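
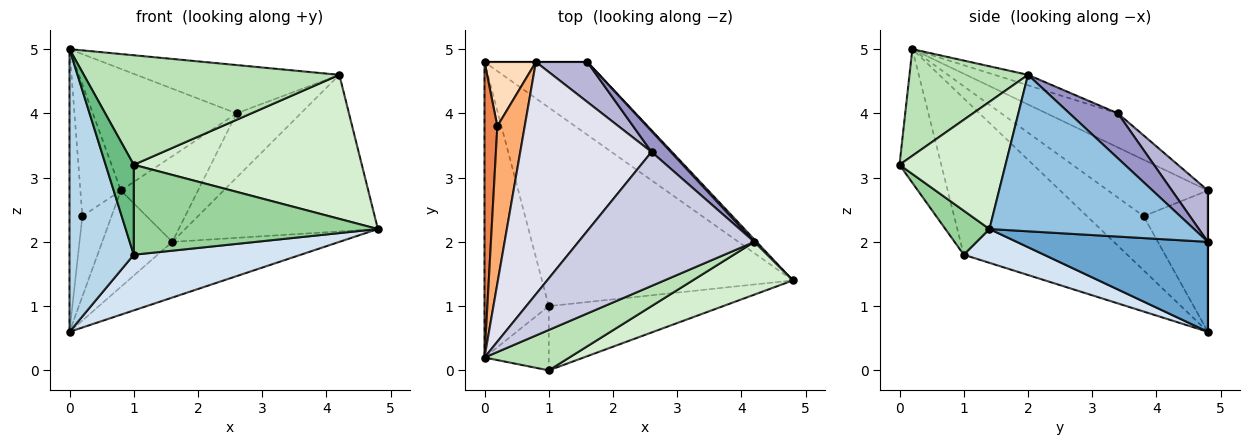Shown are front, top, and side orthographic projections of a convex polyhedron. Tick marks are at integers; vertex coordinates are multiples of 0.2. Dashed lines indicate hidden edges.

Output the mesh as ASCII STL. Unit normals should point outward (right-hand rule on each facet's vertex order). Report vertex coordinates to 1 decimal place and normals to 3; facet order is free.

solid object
 facet normal 0.571 0.499 -0.652
  outer loop
   vertex 1.6 4.8 2.0
   vertex 4.8 1.4 2.2
   vertex 0.0 4.8 0.6
  endloop
 endfacet
 facet normal 0.728 0.686 0.011
  outer loop
   vertex 4.2 2.0 4.6
   vertex 4.8 1.4 2.2
   vertex 1.6 4.8 2.0
  endloop
 endfacet
 facet normal -0.869 -0.342 -0.357
  outer loop
   vertex 1.0 1.0 1.8
   vertex 0.0 0.2 5.0
   vertex 0.0 4.8 0.6
  endloop
 endfacet
 facet normal 0.129 -0.268 -0.955
  outer loop
   vertex 1.0 1.0 1.8
   vertex 0.0 4.8 0.6
   vertex 4.8 1.4 2.2
  endloop
 endfacet
 facet normal -0.950 0.215 0.225
  outer loop
   vertex 0.2 3.8 2.4
   vertex 0.0 4.8 0.6
   vertex 0.0 0.2 5.0
  endloop
 endfacet
 facet normal -0.845 0.343 0.410
  outer loop
   vertex 0.8 4.8 2.8
   vertex 0.2 3.8 2.4
   vertex 0.0 0.2 5.0
  endloop
 endfacet
 facet normal 0.000 1.000 0.000
  outer loop
   vertex 0.8 4.8 2.8
   vertex 1.6 4.8 2.0
   vertex 0.0 4.8 0.6
  endloop
 endfacet
 facet normal -0.864 0.393 0.314
  outer loop
   vertex 0.8 4.8 2.8
   vertex 0.0 4.8 0.6
   vertex 0.2 3.8 2.4
  endloop
 endfacet
 facet normal -0.771 -0.519 -0.370
  outer loop
   vertex 1.0 0.0 3.2
   vertex 0.0 0.2 5.0
   vertex 1.0 1.0 1.8
  endloop
 endfacet
 facet normal 0.145 -0.805 -0.575
  outer loop
   vertex 1.0 0.0 3.2
   vertex 1.0 1.0 1.8
   vertex 4.8 1.4 2.2
  endloop
 endfacet
 facet normal 0.399 -0.860 0.317
  outer loop
   vertex 1.0 0.0 3.2
   vertex 4.2 2.0 4.6
   vertex 0.0 0.2 5.0
  endloop
 endfacet
 facet normal 0.400 -0.861 0.315
  outer loop
   vertex 1.0 0.0 3.2
   vertex 4.8 1.4 2.2
   vertex 4.2 2.0 4.6
  endloop
 endfacet
 facet normal 0.583 0.773 0.250
  outer loop
   vertex 2.6 3.4 4.0
   vertex 4.2 2.0 4.6
   vertex 1.6 4.8 2.0
  endloop
 endfacet
 facet normal 0.389 0.835 0.389
  outer loop
   vertex 2.6 3.4 4.0
   vertex 1.6 4.8 2.0
   vertex 0.8 4.8 2.8
  endloop
 endfacet
 facet normal -0.056 0.339 0.939
  outer loop
   vertex 2.6 3.4 4.0
   vertex 0.0 0.2 5.0
   vertex 4.2 2.0 4.6
  endloop
 endfacet
 facet normal -0.224 0.452 0.863
  outer loop
   vertex 2.6 3.4 4.0
   vertex 0.8 4.8 2.8
   vertex 0.0 0.2 5.0
  endloop
 endfacet
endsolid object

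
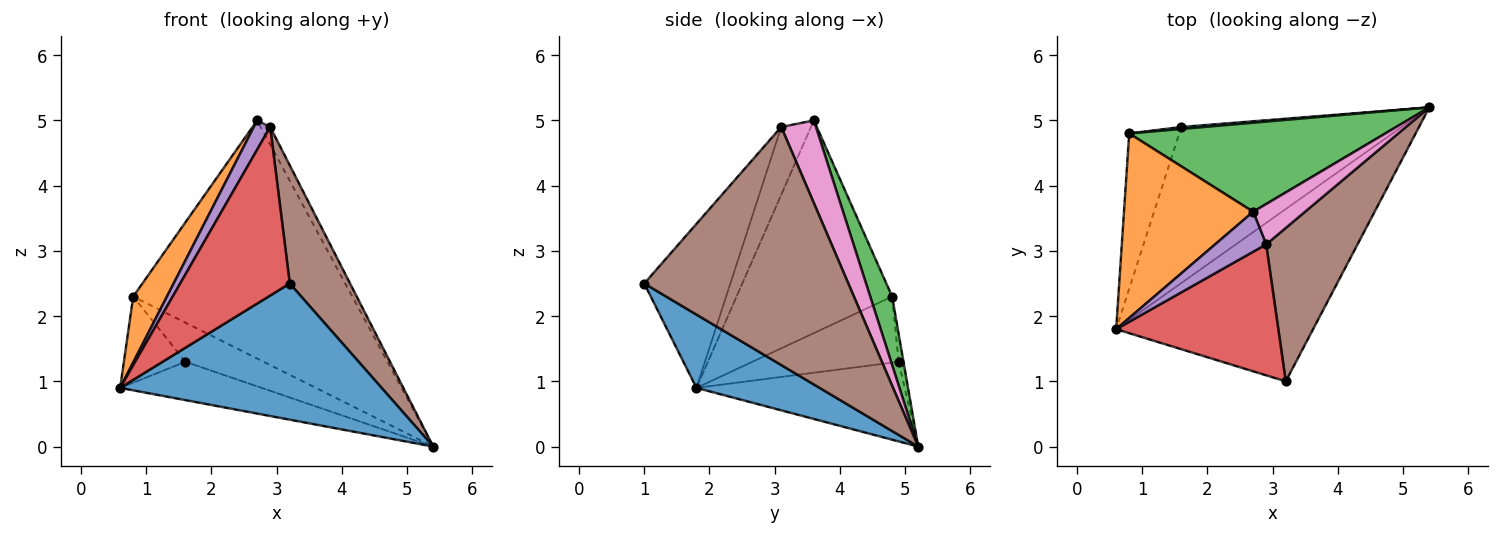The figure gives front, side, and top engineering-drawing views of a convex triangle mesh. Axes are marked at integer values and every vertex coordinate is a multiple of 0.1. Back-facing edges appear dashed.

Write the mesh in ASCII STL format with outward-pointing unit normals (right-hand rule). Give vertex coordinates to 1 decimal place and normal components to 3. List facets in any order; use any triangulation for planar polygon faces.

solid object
 facet normal 0.280 -0.595 -0.753
  outer loop
   vertex 3.2 1.0 2.5
   vertex 0.6 1.8 0.9
   vertex 5.4 5.2 0.0
  endloop
 endfacet
 facet normal -0.840 -0.182 0.510
  outer loop
   vertex 0.8 4.8 2.3
   vertex 0.6 1.8 0.9
   vertex 2.7 3.6 5.0
  endloop
 endfacet
 facet normal 0.093 0.933 0.349
  outer loop
   vertex 0.8 4.8 2.3
   vertex 2.7 3.6 5.0
   vertex 5.4 5.2 0.0
  endloop
 endfacet
 facet normal -0.527 -0.671 0.521
  outer loop
   vertex 2.9 3.1 4.9
   vertex 0.6 1.8 0.9
   vertex 3.2 1.0 2.5
  endloop
 endfacet
 facet normal -0.731 -0.403 0.551
  outer loop
   vertex 2.9 3.1 4.9
   vertex 2.7 3.6 5.0
   vertex 0.6 1.8 0.9
  endloop
 endfacet
 facet normal 0.900 -0.266 0.345
  outer loop
   vertex 2.9 3.1 4.9
   vertex 3.2 1.0 2.5
   vertex 5.4 5.2 0.0
  endloop
 endfacet
 facet normal 0.825 0.226 0.518
  outer loop
   vertex 2.9 3.1 4.9
   vertex 5.4 5.2 0.0
   vertex 2.7 3.6 5.0
  endloop
 endfacet
 facet normal -0.331 0.225 -0.916
  outer loop
   vertex 1.6 4.9 1.3
   vertex 5.4 5.2 0.0
   vertex 0.6 1.8 0.9
  endloop
 endfacet
 facet normal -0.756 0.318 -0.573
  outer loop
   vertex 1.6 4.9 1.3
   vertex 0.6 1.8 0.9
   vertex 0.8 4.8 2.3
  endloop
 endfacet
 facet normal -0.061 0.997 0.051
  outer loop
   vertex 1.6 4.9 1.3
   vertex 0.8 4.8 2.3
   vertex 5.4 5.2 0.0
  endloop
 endfacet
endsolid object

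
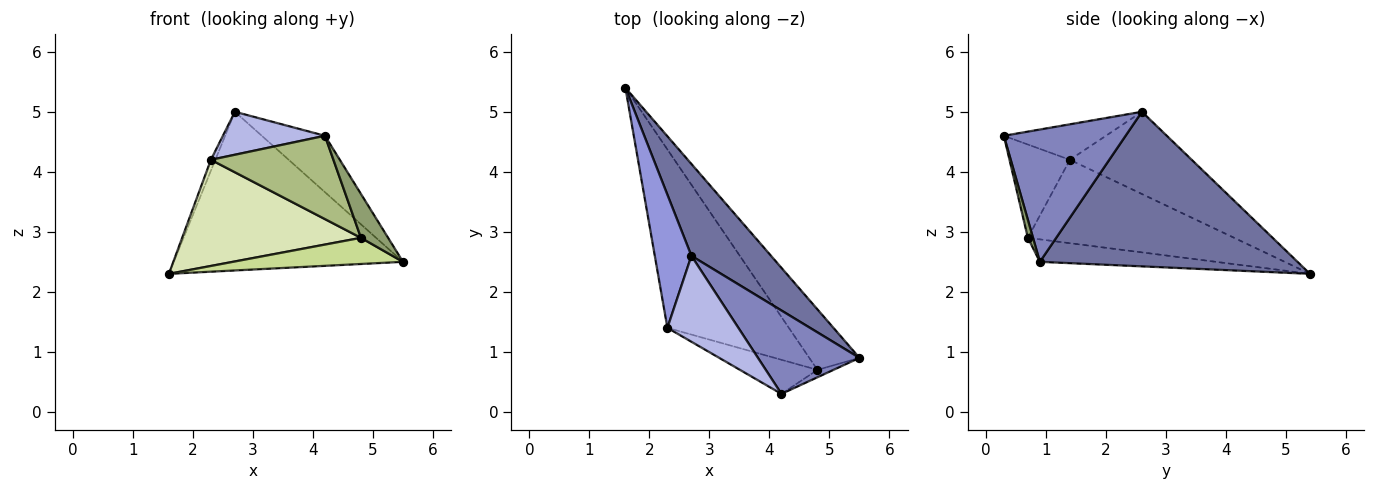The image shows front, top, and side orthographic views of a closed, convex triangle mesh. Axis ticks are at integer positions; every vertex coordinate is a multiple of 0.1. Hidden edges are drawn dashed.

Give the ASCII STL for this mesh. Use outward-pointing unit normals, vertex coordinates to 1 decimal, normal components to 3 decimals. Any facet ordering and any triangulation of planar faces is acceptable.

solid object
 facet normal 0.697 0.620 0.359
  outer loop
   vertex 2.7 2.6 5.0
   vertex 5.5 0.9 2.5
   vertex 1.6 5.4 2.3
  endloop
 endfacet
 facet normal 0.734 0.381 0.563
  outer loop
   vertex 2.7 2.6 5.0
   vertex 4.2 0.3 4.6
   vertex 5.5 0.9 2.5
  endloop
 endfacet
 facet normal -0.913 0.033 0.407
  outer loop
   vertex 2.3 1.4 4.2
   vertex 2.7 2.6 5.0
   vertex 1.6 5.4 2.3
  endloop
 endfacet
 facet normal -0.408 -0.408 0.816
  outer loop
   vertex 2.3 1.4 4.2
   vertex 4.2 0.3 4.6
   vertex 2.7 2.6 5.0
  endloop
 endfacet
 facet normal 0.184 -0.969 -0.163
  outer loop
   vertex 4.8 0.7 2.9
   vertex 5.5 0.9 2.5
   vertex 4.2 0.3 4.6
  endloop
 endfacet
 facet normal -0.415 -0.842 -0.345
  outer loop
   vertex 4.8 0.7 2.9
   vertex 4.2 0.3 4.6
   vertex 2.3 1.4 4.2
  endloop
 endfacet
 facet normal -0.380 -0.367 -0.849
  outer loop
   vertex 4.8 0.7 2.9
   vertex 1.6 5.4 2.3
   vertex 5.5 0.9 2.5
  endloop
 endfacet
 facet normal -0.508 -0.440 -0.740
  outer loop
   vertex 4.8 0.7 2.9
   vertex 2.3 1.4 4.2
   vertex 1.6 5.4 2.3
  endloop
 endfacet
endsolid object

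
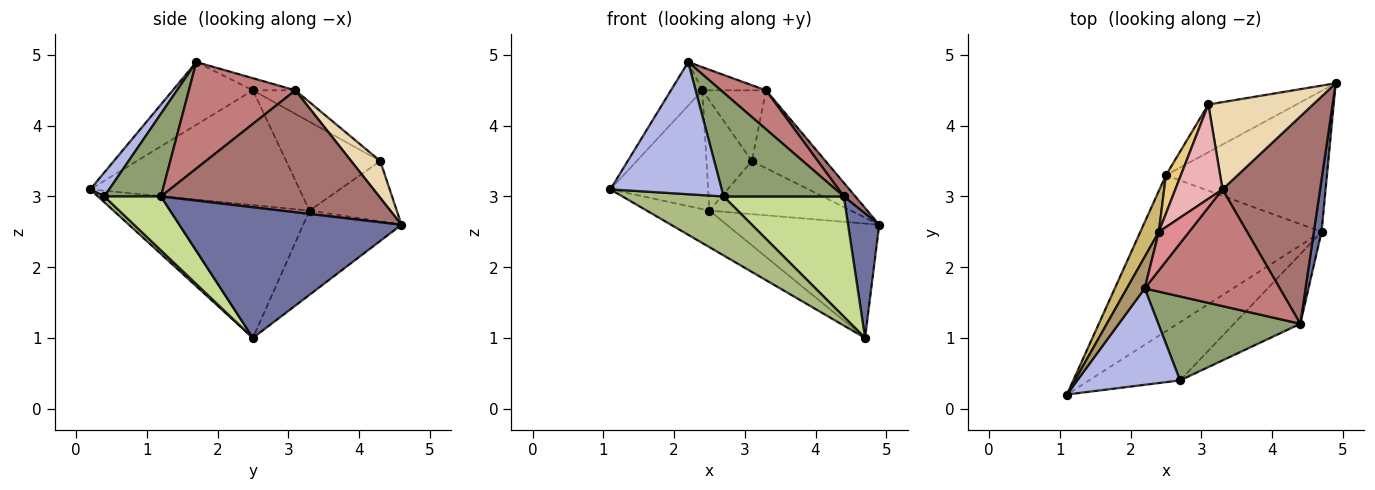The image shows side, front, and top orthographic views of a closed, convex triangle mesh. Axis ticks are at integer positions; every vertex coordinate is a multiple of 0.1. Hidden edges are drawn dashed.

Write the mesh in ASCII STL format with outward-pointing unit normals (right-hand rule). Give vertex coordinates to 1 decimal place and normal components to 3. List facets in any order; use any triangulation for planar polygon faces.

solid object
 facet normal 0.989 -0.139 0.058
  outer loop
   vertex 4.4 1.2 3.0
   vertex 4.7 2.5 1.0
   vertex 4.9 4.6 2.6
  endloop
 endfacet
 facet normal -0.581 0.186 -0.793
  outer loop
   vertex 2.5 3.3 2.8
   vertex 4.7 2.5 1.0
   vertex 1.1 0.2 3.1
  endloop
 endfacet
 facet normal -0.376 0.584 -0.719
  outer loop
   vertex 2.5 3.3 2.8
   vertex 4.9 4.6 2.6
   vertex 4.7 2.5 1.0
  endloop
 endfacet
 facet normal 0.137 -0.800 0.584
  outer loop
   vertex 2.7 0.4 3.0
   vertex 2.2 1.7 4.9
   vertex 1.1 0.2 3.1
  endloop
 endfacet
 facet normal 0.344 -0.730 0.590
  outer loop
   vertex 2.7 0.4 3.0
   vertex 4.4 1.2 3.0
   vertex 2.2 1.7 4.9
  endloop
 endfacet
 facet normal 0.045 -0.711 -0.702
  outer loop
   vertex 2.7 0.4 3.0
   vertex 1.1 0.2 3.1
   vertex 4.7 2.5 1.0
  endloop
 endfacet
 facet normal 0.377 -0.801 -0.464
  outer loop
   vertex 2.7 0.4 3.0
   vertex 4.7 2.5 1.0
   vertex 4.4 1.2 3.0
  endloop
 endfacet
 facet normal -0.417 0.676 -0.608
  outer loop
   vertex 3.1 4.3 3.5
   vertex 4.9 4.6 2.6
   vertex 2.5 3.3 2.8
  endloop
 endfacet
 facet normal -0.900 0.353 0.256
  outer loop
   vertex 2.4 2.5 4.5
   vertex 1.1 0.2 3.1
   vertex 2.2 1.7 4.9
  endloop
 endfacet
 facet normal -0.897 0.419 0.144
  outer loop
   vertex 2.4 2.5 4.5
   vertex 2.5 3.3 2.8
   vertex 1.1 0.2 3.1
  endloop
 endfacet
 facet normal -0.891 0.430 0.150
  outer loop
   vertex 2.4 2.5 4.5
   vertex 3.1 4.3 3.5
   vertex 2.5 3.3 2.8
  endloop
 endfacet
 facet normal 0.254 0.644 0.722
  outer loop
   vertex 3.3 3.1 4.5
   vertex 4.9 4.6 2.6
   vertex 3.1 4.3 3.5
  endloop
 endfacet
 facet normal 0.780 -0.041 0.624
  outer loop
   vertex 3.3 3.1 4.5
   vertex 4.4 1.2 3.0
   vertex 4.9 4.6 2.6
  endloop
 endfacet
 facet normal 0.599 -0.253 0.760
  outer loop
   vertex 3.3 3.1 4.5
   vertex 2.2 1.7 4.9
   vertex 4.4 1.2 3.0
  endloop
 endfacet
 facet normal -0.324 0.487 0.811
  outer loop
   vertex 3.3 3.1 4.5
   vertex 2.4 2.5 4.5
   vertex 2.2 1.7 4.9
  endloop
 endfacet
 facet normal -0.371 0.557 0.743
  outer loop
   vertex 3.3 3.1 4.5
   vertex 3.1 4.3 3.5
   vertex 2.4 2.5 4.5
  endloop
 endfacet
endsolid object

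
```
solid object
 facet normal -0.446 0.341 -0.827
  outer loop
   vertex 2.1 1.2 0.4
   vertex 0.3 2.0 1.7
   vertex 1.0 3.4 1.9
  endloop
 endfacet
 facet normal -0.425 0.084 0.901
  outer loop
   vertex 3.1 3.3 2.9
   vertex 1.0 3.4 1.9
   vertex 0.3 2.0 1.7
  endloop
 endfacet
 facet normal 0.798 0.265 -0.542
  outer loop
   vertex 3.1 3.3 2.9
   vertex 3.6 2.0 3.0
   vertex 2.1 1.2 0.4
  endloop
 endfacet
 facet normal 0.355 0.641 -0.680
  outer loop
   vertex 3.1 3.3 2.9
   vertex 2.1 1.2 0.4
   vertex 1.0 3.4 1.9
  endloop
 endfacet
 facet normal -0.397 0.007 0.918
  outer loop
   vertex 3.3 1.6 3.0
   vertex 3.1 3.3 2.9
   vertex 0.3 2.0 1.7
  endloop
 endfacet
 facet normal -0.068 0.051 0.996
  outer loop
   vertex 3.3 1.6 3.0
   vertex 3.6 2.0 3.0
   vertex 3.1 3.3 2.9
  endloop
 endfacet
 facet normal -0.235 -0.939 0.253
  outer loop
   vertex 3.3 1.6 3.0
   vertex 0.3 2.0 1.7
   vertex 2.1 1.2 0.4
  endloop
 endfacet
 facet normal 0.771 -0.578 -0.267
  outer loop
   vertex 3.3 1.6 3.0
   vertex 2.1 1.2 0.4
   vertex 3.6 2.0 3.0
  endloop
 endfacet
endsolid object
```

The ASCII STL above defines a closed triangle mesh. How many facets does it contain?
8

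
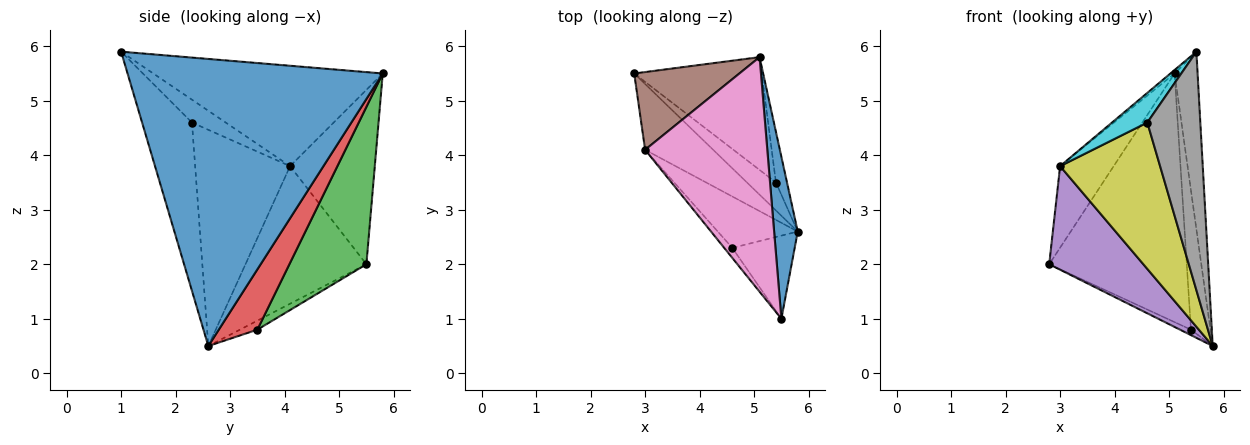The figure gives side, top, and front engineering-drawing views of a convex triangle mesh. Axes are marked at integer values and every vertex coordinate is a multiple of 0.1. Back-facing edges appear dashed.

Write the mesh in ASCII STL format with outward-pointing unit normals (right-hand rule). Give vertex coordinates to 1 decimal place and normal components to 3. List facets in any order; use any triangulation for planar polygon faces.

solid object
 facet normal 0.993 0.090 0.082
  outer loop
   vertex 5.5 1.0 5.9
   vertex 5.8 2.6 0.5
   vertex 5.1 5.8 5.5
  endloop
 endfacet
 facet normal -0.293 0.183 -0.939
  outer loop
   vertex 5.4 3.5 0.8
   vertex 5.8 2.6 0.5
   vertex 2.8 5.5 2.0
  endloop
 endfacet
 facet normal 0.454 0.811 -0.368
  outer loop
   vertex 5.4 3.5 0.8
   vertex 2.8 5.5 2.0
   vertex 5.1 5.8 5.5
  endloop
 endfacet
 facet normal 0.881 0.445 -0.162
  outer loop
   vertex 5.4 3.5 0.8
   vertex 5.1 5.8 5.5
   vertex 5.8 2.6 0.5
  endloop
 endfacet
 facet normal -0.735 -0.572 -0.363
  outer loop
   vertex 3.0 4.1 3.8
   vertex 2.8 5.5 2.0
   vertex 5.8 2.6 0.5
  endloop
 endfacet
 facet normal -0.753 0.476 0.454
  outer loop
   vertex 3.0 4.1 3.8
   vertex 5.1 5.8 5.5
   vertex 2.8 5.5 2.0
  endloop
 endfacet
 facet normal -0.635 0.011 0.773
  outer loop
   vertex 3.0 4.1 3.8
   vertex 5.5 1.0 5.9
   vertex 5.1 5.8 5.5
  endloop
 endfacet
 facet normal -0.664 -0.706 -0.246
  outer loop
   vertex 4.6 2.3 4.6
   vertex 5.8 2.6 0.5
   vertex 5.5 1.0 5.9
  endloop
 endfacet
 facet normal -0.667 -0.703 -0.247
  outer loop
   vertex 4.6 2.3 4.6
   vertex 3.0 4.1 3.8
   vertex 5.8 2.6 0.5
  endloop
 endfacet
 facet normal -0.671 -0.702 -0.238
  outer loop
   vertex 4.6 2.3 4.6
   vertex 5.5 1.0 5.9
   vertex 3.0 4.1 3.8
  endloop
 endfacet
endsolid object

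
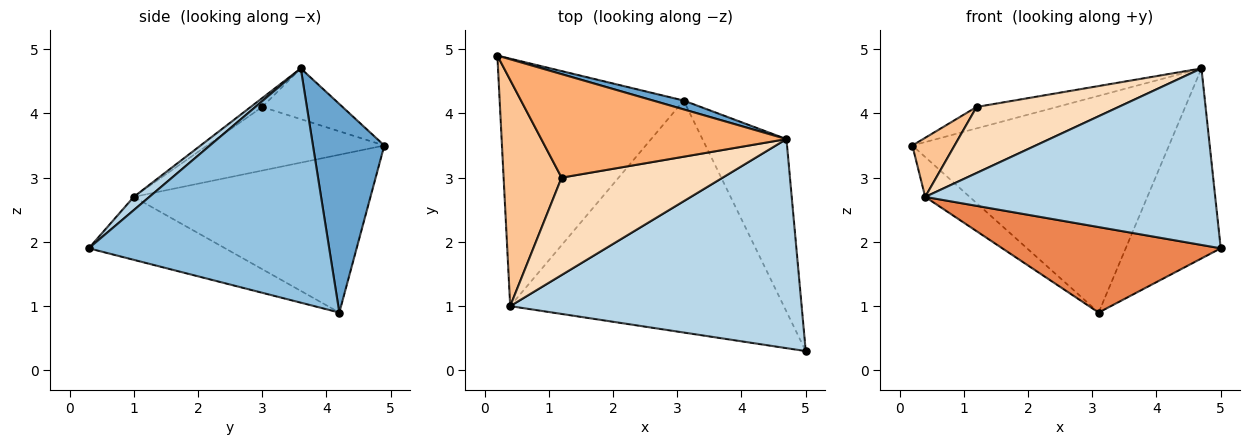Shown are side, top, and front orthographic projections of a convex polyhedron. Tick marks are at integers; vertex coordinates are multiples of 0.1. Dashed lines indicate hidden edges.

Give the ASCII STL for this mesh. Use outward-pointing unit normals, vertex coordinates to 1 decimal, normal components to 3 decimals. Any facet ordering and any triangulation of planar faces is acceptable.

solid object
 facet normal 0.268 0.963 0.039
  outer loop
   vertex 3.1 4.2 0.9
   vertex 0.2 4.9 3.5
   vertex 4.7 3.6 4.7
  endloop
 endfacet
 facet normal 0.882 0.349 -0.316
  outer loop
   vertex 3.1 4.2 0.9
   vertex 4.7 3.6 4.7
   vertex 5.0 0.3 1.9
  endloop
 endfacet
 facet normal 0.035 -0.645 0.764
  outer loop
   vertex 0.4 1.0 2.7
   vertex 5.0 0.3 1.9
   vertex 4.7 3.6 4.7
  endloop
 endfacet
 facet normal -0.646 0.121 -0.753
  outer loop
   vertex 0.4 1.0 2.7
   vertex 0.2 4.9 3.5
   vertex 3.1 4.2 0.9
  endloop
 endfacet
 facet normal -0.211 -0.338 -0.917
  outer loop
   vertex 0.4 1.0 2.7
   vertex 3.1 4.2 0.9
   vertex 5.0 0.3 1.9
  endloop
 endfacet
 facet normal -0.199 0.199 0.960
  outer loop
   vertex 1.2 3.0 4.1
   vertex 4.7 3.6 4.7
   vertex 0.2 4.9 3.5
  endloop
 endfacet
 facet normal -0.728 -0.173 0.664
  outer loop
   vertex 1.2 3.0 4.1
   vertex 0.2 4.9 3.5
   vertex 0.4 1.0 2.7
  endloop
 endfacet
 facet normal -0.046 -0.561 0.827
  outer loop
   vertex 1.2 3.0 4.1
   vertex 0.4 1.0 2.7
   vertex 4.7 3.6 4.7
  endloop
 endfacet
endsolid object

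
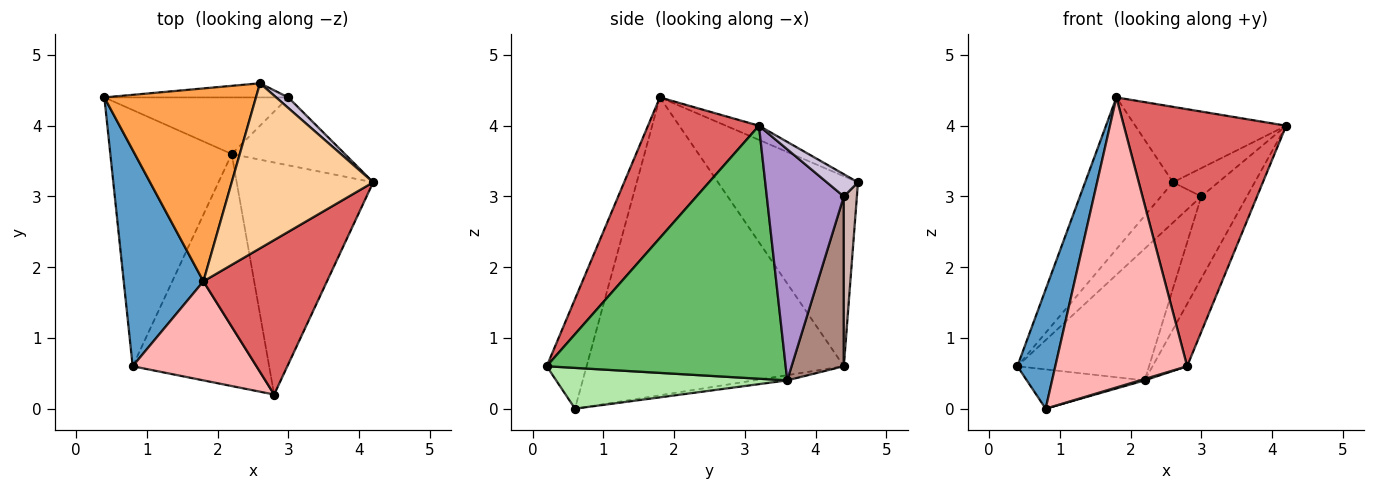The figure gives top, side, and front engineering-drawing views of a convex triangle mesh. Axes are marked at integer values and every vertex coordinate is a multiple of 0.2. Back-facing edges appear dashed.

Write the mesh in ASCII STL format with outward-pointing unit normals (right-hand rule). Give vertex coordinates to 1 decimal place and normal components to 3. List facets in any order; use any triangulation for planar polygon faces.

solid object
 facet normal -0.956 -0.141 0.256
  outer loop
   vertex 1.8 1.8 4.4
   vertex 0.4 4.4 0.6
   vertex 0.8 0.6 0.0
  endloop
 endfacet
 facet normal -0.042 0.151 -0.988
  outer loop
   vertex 2.2 3.6 0.4
   vertex 0.8 0.6 0.0
   vertex 0.4 4.4 0.6
  endloop
 endfacet
 facet normal -0.702 0.440 0.560
  outer loop
   vertex 2.6 4.6 3.2
   vertex 0.4 4.4 0.6
   vertex 1.8 1.8 4.4
  endloop
 endfacet
 facet normal -0.091 0.414 0.906
  outer loop
   vertex 2.6 4.6 3.2
   vertex 1.8 1.8 4.4
   vertex 4.2 3.2 4.0
  endloop
 endfacet
 facet normal 0.873 0.126 -0.471
  outer loop
   vertex 2.8 0.2 0.6
   vertex 2.2 3.6 0.4
   vertex 4.2 3.2 4.0
  endloop
 endfacet
 facet normal 0.286 -0.006 -0.958
  outer loop
   vertex 2.8 0.2 0.6
   vertex 0.8 0.6 0.0
   vertex 2.2 3.6 0.4
  endloop
 endfacet
 facet normal 0.505 -0.740 0.444
  outer loop
   vertex 2.8 0.2 0.6
   vertex 4.2 3.2 4.0
   vertex 1.8 1.8 4.4
  endloop
 endfacet
 facet normal -0.275 -0.910 0.311
  outer loop
   vertex 2.8 0.2 0.6
   vertex 1.8 1.8 4.4
   vertex 0.8 0.6 0.0
  endloop
 endfacet
 facet normal 0.793 0.469 -0.388
  outer loop
   vertex 3.0 4.4 3.0
   vertex 4.2 3.2 4.0
   vertex 2.2 3.6 0.4
  endloop
 endfacet
 facet normal 0.541 0.787 0.295
  outer loop
   vertex 3.0 4.4 3.0
   vertex 2.6 4.6 3.2
   vertex 4.2 3.2 4.0
  endloop
 endfacet
 facet normal 0.342 0.863 -0.371
  outer loop
   vertex 3.0 4.4 3.0
   vertex 2.2 3.6 0.4
   vertex 0.4 4.4 0.6
  endloop
 endfacet
 facet normal 0.293 0.902 -0.317
  outer loop
   vertex 3.0 4.4 3.0
   vertex 0.4 4.4 0.6
   vertex 2.6 4.6 3.2
  endloop
 endfacet
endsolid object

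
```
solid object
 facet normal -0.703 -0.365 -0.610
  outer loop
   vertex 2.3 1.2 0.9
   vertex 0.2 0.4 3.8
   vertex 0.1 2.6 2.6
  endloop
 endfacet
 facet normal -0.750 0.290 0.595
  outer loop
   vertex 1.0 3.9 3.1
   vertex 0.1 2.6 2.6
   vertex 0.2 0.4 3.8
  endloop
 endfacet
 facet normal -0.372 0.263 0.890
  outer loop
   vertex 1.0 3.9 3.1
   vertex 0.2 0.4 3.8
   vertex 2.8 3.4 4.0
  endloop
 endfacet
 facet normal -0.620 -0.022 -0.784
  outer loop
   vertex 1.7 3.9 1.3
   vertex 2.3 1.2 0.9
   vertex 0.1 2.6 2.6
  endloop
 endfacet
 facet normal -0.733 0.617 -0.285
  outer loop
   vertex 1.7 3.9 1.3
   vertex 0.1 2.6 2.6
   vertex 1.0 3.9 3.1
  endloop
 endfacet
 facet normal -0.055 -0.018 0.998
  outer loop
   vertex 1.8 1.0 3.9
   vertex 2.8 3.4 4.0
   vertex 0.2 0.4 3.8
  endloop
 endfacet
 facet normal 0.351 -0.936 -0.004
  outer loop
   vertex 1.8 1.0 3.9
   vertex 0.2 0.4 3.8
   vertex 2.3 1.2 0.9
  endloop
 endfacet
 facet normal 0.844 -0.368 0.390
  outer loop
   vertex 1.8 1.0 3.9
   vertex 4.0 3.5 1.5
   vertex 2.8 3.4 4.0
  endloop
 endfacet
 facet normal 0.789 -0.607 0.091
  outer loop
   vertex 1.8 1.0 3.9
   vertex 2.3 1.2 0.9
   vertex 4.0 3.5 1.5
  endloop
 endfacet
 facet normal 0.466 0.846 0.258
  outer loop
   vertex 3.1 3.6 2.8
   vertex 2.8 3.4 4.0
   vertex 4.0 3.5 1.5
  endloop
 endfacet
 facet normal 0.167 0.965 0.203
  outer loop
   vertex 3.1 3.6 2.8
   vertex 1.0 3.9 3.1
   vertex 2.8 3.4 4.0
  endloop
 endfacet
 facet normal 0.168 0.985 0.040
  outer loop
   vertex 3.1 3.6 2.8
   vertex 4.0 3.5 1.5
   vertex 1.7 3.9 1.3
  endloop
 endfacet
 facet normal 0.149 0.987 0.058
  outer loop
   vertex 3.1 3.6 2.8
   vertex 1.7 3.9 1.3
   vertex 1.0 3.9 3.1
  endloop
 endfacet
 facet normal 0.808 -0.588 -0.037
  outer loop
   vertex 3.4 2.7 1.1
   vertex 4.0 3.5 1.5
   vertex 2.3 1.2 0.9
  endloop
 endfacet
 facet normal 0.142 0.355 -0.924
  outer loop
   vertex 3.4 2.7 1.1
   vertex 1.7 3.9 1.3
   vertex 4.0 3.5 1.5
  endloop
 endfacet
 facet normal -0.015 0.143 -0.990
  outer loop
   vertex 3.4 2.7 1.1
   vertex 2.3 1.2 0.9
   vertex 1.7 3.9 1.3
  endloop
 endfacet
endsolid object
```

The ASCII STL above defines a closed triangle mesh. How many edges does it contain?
24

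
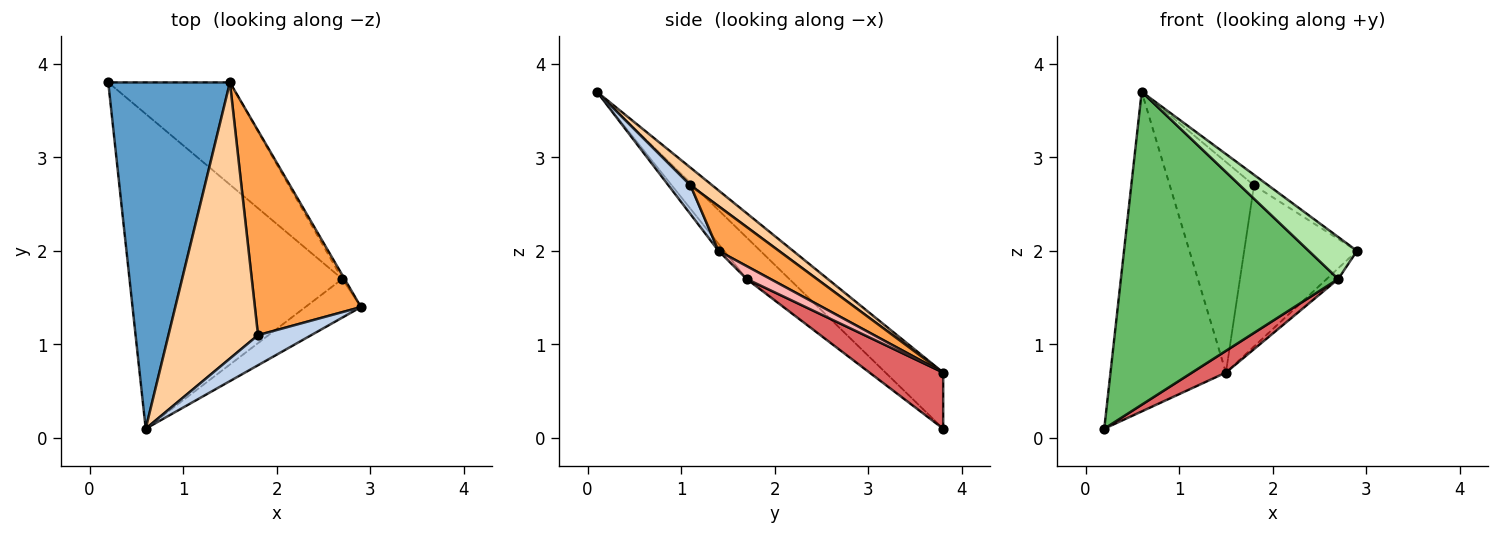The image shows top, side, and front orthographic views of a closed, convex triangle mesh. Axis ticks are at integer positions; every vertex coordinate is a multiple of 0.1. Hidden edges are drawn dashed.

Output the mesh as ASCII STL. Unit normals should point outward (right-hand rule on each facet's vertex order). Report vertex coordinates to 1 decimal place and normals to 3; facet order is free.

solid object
 facet normal -0.321 0.642 0.696
  outer loop
   vertex 1.5 3.8 0.7
   vertex 0.2 3.8 0.1
   vertex 0.6 0.1 3.7
  endloop
 endfacet
 facet normal 0.454 0.295 0.840
  outer loop
   vertex 1.8 1.1 2.7
   vertex 0.6 0.1 3.7
   vertex 2.9 1.4 2.0
  endloop
 endfacet
 facet normal 0.314 0.587 0.746
  outer loop
   vertex 1.8 1.1 2.7
   vertex 2.9 1.4 2.0
   vertex 1.5 3.8 0.7
  endloop
 endfacet
 facet normal 0.155 0.599 0.785
  outer loop
   vertex 1.8 1.1 2.7
   vertex 1.5 3.8 0.7
   vertex 0.6 0.1 3.7
  endloop
 endfacet
 facet normal -0.137 -0.698 -0.703
  outer loop
   vertex 2.7 1.7 1.7
   vertex 0.6 0.1 3.7
   vertex 0.2 3.8 0.1
  endloop
 endfacet
 facet normal -0.085 -0.732 -0.676
  outer loop
   vertex 2.7 1.7 1.7
   vertex 2.9 1.4 2.0
   vertex 0.6 0.1 3.7
  endloop
 endfacet
 facet normal 0.411 -0.189 -0.892
  outer loop
   vertex 2.7 1.7 1.7
   vertex 0.2 3.8 0.1
   vertex 1.5 3.8 0.7
  endloop
 endfacet
 facet normal 0.888 0.431 -0.161
  outer loop
   vertex 2.7 1.7 1.7
   vertex 1.5 3.8 0.7
   vertex 2.9 1.4 2.0
  endloop
 endfacet
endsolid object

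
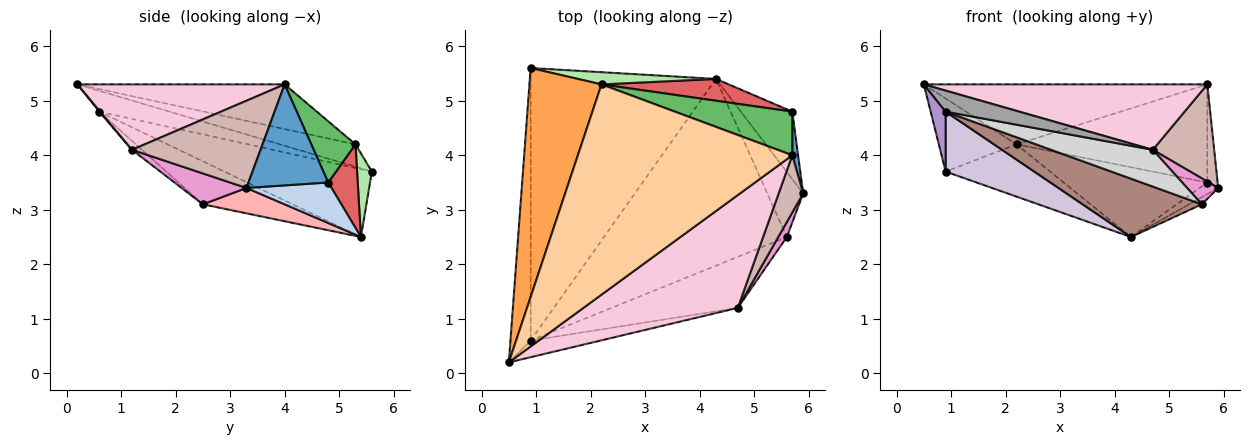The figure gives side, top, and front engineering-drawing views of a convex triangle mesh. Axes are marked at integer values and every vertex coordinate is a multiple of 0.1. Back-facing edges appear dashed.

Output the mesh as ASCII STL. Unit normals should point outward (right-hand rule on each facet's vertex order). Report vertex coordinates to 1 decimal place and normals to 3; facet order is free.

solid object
 facet normal 0.990 0.128 0.057
  outer loop
   vertex 5.7 4.8 3.5
   vertex 5.7 4.0 5.3
   vertex 5.9 3.3 3.4
  endloop
 endfacet
 facet normal 0.613 0.134 -0.778
  outer loop
   vertex 4.3 5.4 2.5
   vertex 5.7 4.8 3.5
   vertex 5.9 3.3 3.4
  endloop
 endfacet
 facet normal -0.284 0.292 0.913
  outer loop
   vertex 2.2 5.3 4.2
   vertex 0.9 5.6 3.7
   vertex 0.5 0.2 5.3
  endloop
 endfacet
 facet normal -0.196 0.269 0.943
  outer loop
   vertex 2.2 5.3 4.2
   vertex 0.5 0.2 5.3
   vertex 5.7 4.0 5.3
  endloop
 endfacet
 facet normal 0.207 0.894 0.397
  outer loop
   vertex 2.2 5.3 4.2
   vertex 5.7 4.0 5.3
   vertex 5.7 4.8 3.5
  endloop
 endfacet
 facet normal 0.136 0.965 0.225
  outer loop
   vertex 2.2 5.3 4.2
   vertex 4.3 5.4 2.5
   vertex 0.9 5.6 3.7
  endloop
 endfacet
 facet normal 0.192 0.937 0.293
  outer loop
   vertex 2.2 5.3 4.2
   vertex 5.7 4.8 3.5
   vertex 4.3 5.4 2.5
  endloop
 endfacet
 facet normal 0.575 0.089 -0.813
  outer loop
   vertex 5.6 2.5 3.1
   vertex 4.3 5.4 2.5
   vertex 5.9 3.3 3.4
  endloop
 endfacet
 facet normal -0.709 -0.151 -0.689
  outer loop
   vertex 0.9 0.6 4.8
   vertex 0.5 0.2 5.3
   vertex 0.9 5.6 3.7
  endloop
 endfacet
 facet normal -0.336 -0.202 -0.920
  outer loop
   vertex 0.9 0.6 4.8
   vertex 0.9 5.6 3.7
   vertex 4.3 5.4 2.5
  endloop
 endfacet
 facet normal -0.219 -0.291 -0.931
  outer loop
   vertex 0.9 0.6 4.8
   vertex 4.3 5.4 2.5
   vertex 5.6 2.5 3.1
  endloop
 endfacet
 facet normal 0.875 -0.418 0.246
  outer loop
   vertex 4.7 1.2 4.1
   vertex 5.9 3.3 3.4
   vertex 5.7 4.0 5.3
  endloop
 endfacet
 facet normal 0.875 -0.419 0.243
  outer loop
   vertex 4.7 1.2 4.1
   vertex 5.6 2.5 3.1
   vertex 5.9 3.3 3.4
  endloop
 endfacet
 facet normal 0.344 -0.471 0.812
  outer loop
   vertex 4.7 1.2 4.1
   vertex 5.7 4.0 5.3
   vertex 0.5 0.2 5.3
  endloop
 endfacet
 facet normal 0.010 -0.785 -0.620
  outer loop
   vertex 4.7 1.2 4.1
   vertex 0.5 0.2 5.3
   vertex 0.9 0.6 4.8
  endloop
 endfacet
 facet normal -0.057 -0.584 -0.810
  outer loop
   vertex 4.7 1.2 4.1
   vertex 0.9 0.6 4.8
   vertex 5.6 2.5 3.1
  endloop
 endfacet
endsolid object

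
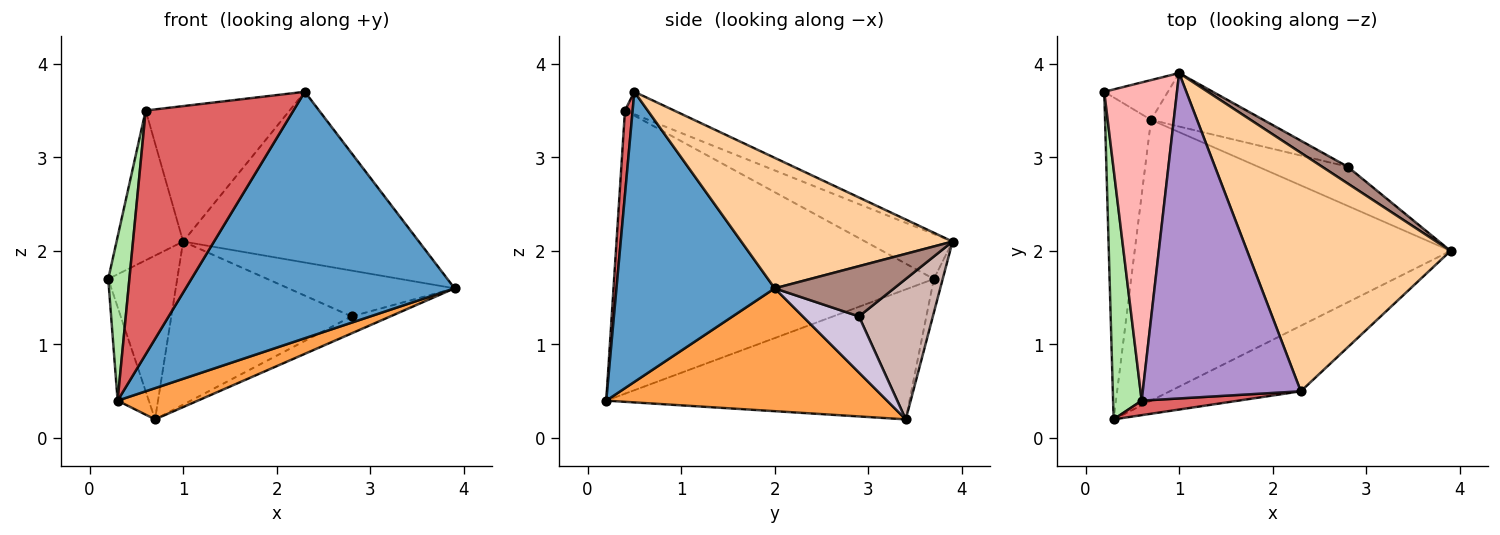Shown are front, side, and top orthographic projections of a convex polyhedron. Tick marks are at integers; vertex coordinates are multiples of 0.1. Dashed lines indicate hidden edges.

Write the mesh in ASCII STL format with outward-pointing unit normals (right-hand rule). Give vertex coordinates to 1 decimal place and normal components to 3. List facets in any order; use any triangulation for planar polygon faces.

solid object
 facet normal 0.494 -0.840 -0.223
  outer loop
   vertex 2.3 0.5 3.7
   vertex 0.3 0.2 0.4
   vertex 3.9 2.0 1.6
  endloop
 endfacet
 facet normal -0.938 0.097 -0.332
  outer loop
   vertex 0.7 3.4 0.2
   vertex 0.3 0.2 0.4
   vertex 0.2 3.7 1.7
  endloop
 endfacet
 facet normal 0.361 -0.103 -0.927
  outer loop
   vertex 0.7 3.4 0.2
   vertex 3.9 2.0 1.6
   vertex 0.3 0.2 0.4
  endloop
 endfacet
 facet normal 0.462 0.516 0.721
  outer loop
   vertex 1.0 3.9 2.1
   vertex 2.3 0.5 3.7
   vertex 3.9 2.0 1.6
  endloop
 endfacet
 facet normal -0.124 0.964 -0.234
  outer loop
   vertex 1.0 3.9 2.1
   vertex 0.7 3.4 0.2
   vertex 0.2 3.7 1.7
  endloop
 endfacet
 facet normal -0.993 -0.066 0.100
  outer loop
   vertex 0.6 0.4 3.5
   vertex 0.2 3.7 1.7
   vertex 0.3 0.2 0.4
  endloop
 endfacet
 facet normal 0.052 -0.997 0.059
  outer loop
   vertex 0.6 0.4 3.5
   vertex 0.3 0.2 0.4
   vertex 2.3 0.5 3.7
  endloop
 endfacet
 facet normal -0.488 0.372 0.790
  outer loop
   vertex 0.6 0.4 3.5
   vertex 1.0 3.9 2.1
   vertex 0.2 3.7 1.7
  endloop
 endfacet
 facet normal -0.130 0.381 0.915
  outer loop
   vertex 0.6 0.4 3.5
   vertex 2.3 0.5 3.7
   vertex 1.0 3.9 2.1
  endloop
 endfacet
 facet normal 0.499 0.344 -0.795
  outer loop
   vertex 2.8 2.9 1.3
   vertex 3.9 2.0 1.6
   vertex 0.7 3.4 0.2
  endloop
 endfacet
 facet normal 0.559 0.778 0.285
  outer loop
   vertex 2.8 2.9 1.3
   vertex 1.0 3.9 2.1
   vertex 3.9 2.0 1.6
  endloop
 endfacet
 facet normal 0.363 0.885 -0.290
  outer loop
   vertex 2.8 2.9 1.3
   vertex 0.7 3.4 0.2
   vertex 1.0 3.9 2.1
  endloop
 endfacet
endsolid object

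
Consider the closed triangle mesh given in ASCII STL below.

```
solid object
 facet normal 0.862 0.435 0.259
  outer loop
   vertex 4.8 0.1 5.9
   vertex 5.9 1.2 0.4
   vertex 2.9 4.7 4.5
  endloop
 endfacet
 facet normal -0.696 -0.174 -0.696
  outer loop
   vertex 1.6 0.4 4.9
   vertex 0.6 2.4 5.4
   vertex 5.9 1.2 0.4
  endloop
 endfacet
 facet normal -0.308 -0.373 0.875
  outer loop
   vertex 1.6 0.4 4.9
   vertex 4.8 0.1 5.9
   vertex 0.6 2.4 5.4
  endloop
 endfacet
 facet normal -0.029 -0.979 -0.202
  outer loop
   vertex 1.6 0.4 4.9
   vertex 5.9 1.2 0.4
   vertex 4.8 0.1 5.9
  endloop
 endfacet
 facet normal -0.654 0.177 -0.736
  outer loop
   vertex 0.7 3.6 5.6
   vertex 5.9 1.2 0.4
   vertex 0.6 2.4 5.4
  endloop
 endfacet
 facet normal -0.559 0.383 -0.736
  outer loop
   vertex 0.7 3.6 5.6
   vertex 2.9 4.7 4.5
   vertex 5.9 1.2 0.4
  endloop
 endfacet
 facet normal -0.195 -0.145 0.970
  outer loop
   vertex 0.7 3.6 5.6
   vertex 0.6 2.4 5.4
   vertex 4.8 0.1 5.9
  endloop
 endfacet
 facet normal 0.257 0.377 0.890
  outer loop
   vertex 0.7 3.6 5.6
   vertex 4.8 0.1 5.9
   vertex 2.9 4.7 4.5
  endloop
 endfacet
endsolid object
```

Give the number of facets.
8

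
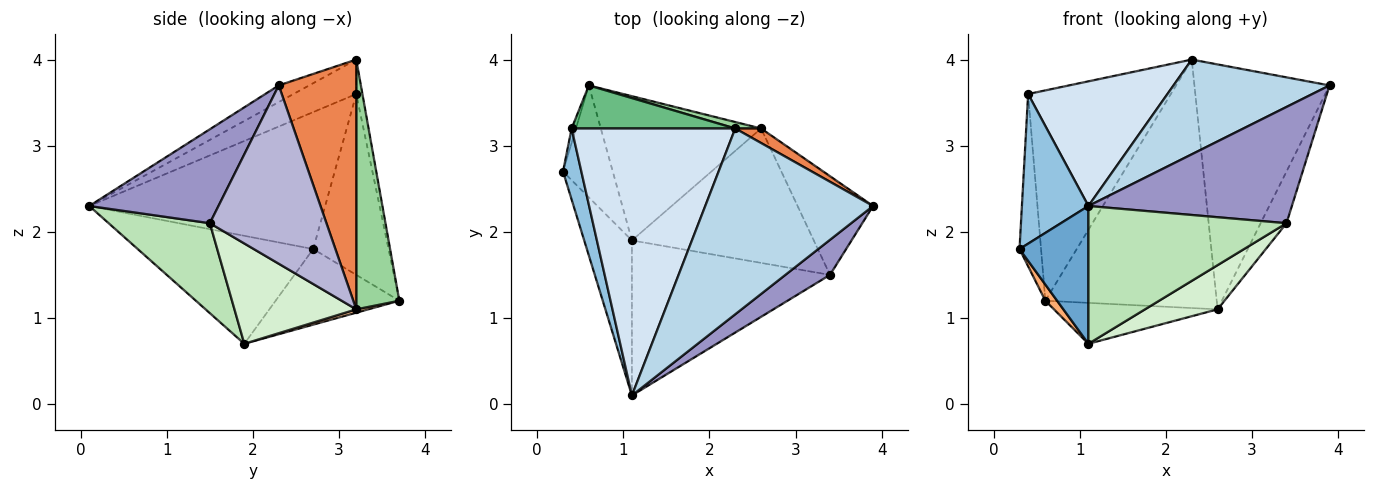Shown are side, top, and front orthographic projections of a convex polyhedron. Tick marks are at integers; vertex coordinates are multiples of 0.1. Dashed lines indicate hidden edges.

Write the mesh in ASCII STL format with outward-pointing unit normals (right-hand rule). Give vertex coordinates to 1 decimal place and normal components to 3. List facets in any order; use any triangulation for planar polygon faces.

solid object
 facet normal -0.861 -0.338 -0.380
  outer loop
   vertex 1.1 1.9 0.7
   vertex 1.1 0.1 2.3
   vertex 0.3 2.7 1.8
  endloop
 endfacet
 facet normal -0.955 -0.269 0.128
  outer loop
   vertex 0.4 3.2 3.6
   vertex 0.3 2.7 1.8
   vertex 1.1 0.1 2.3
  endloop
 endfacet
 facet normal -0.088 -0.453 0.887
  outer loop
   vertex 2.3 3.2 4.0
   vertex 1.1 0.1 2.3
   vertex 3.9 2.3 3.7
  endloop
 endfacet
 facet normal -0.187 -0.416 0.890
  outer loop
   vertex 2.3 3.2 4.0
   vertex 0.4 3.2 3.6
   vertex 1.1 0.1 2.3
  endloop
 endfacet
 facet normal 0.497 0.866 0.051
  outer loop
   vertex 2.3 3.2 4.0
   vertex 3.9 2.3 3.7
   vertex 2.6 3.2 1.1
  endloop
 endfacet
 facet normal -0.833 -0.079 -0.548
  outer loop
   vertex 0.6 3.7 1.2
   vertex 1.1 1.9 0.7
   vertex 0.3 2.7 1.8
  endloop
 endfacet
 facet normal 0.020 0.273 -0.962
  outer loop
   vertex 0.6 3.7 1.2
   vertex 2.6 3.2 1.1
   vertex 1.1 1.9 0.7
  endloop
 endfacet
 facet normal -0.961 0.275 -0.023
  outer loop
   vertex 0.6 3.7 1.2
   vertex 0.3 2.7 1.8
   vertex 0.4 3.2 3.6
  endloop
 endfacet
 facet normal -0.042 0.979 0.200
  outer loop
   vertex 0.6 3.7 1.2
   vertex 0.4 3.2 3.6
   vertex 2.3 3.2 4.0
  endloop
 endfacet
 facet normal 0.244 0.970 0.025
  outer loop
   vertex 0.6 3.7 1.2
   vertex 2.3 3.2 4.0
   vertex 2.6 3.2 1.1
  endloop
 endfacet
 facet normal 0.321 -0.629 -0.708
  outer loop
   vertex 3.4 1.5 2.1
   vertex 1.1 0.1 2.3
   vertex 1.1 1.9 0.7
  endloop
 endfacet
 facet normal 0.464 -0.277 -0.841
  outer loop
   vertex 3.4 1.5 2.1
   vertex 1.1 1.9 0.7
   vertex 2.6 3.2 1.1
  endloop
 endfacet
 facet normal 0.519 -0.818 0.247
  outer loop
   vertex 3.4 1.5 2.1
   vertex 3.9 2.3 3.7
   vertex 1.1 0.1 2.3
  endloop
 endfacet
 facet normal 0.902 0.200 -0.382
  outer loop
   vertex 3.4 1.5 2.1
   vertex 2.6 3.2 1.1
   vertex 3.9 2.3 3.7
  endloop
 endfacet
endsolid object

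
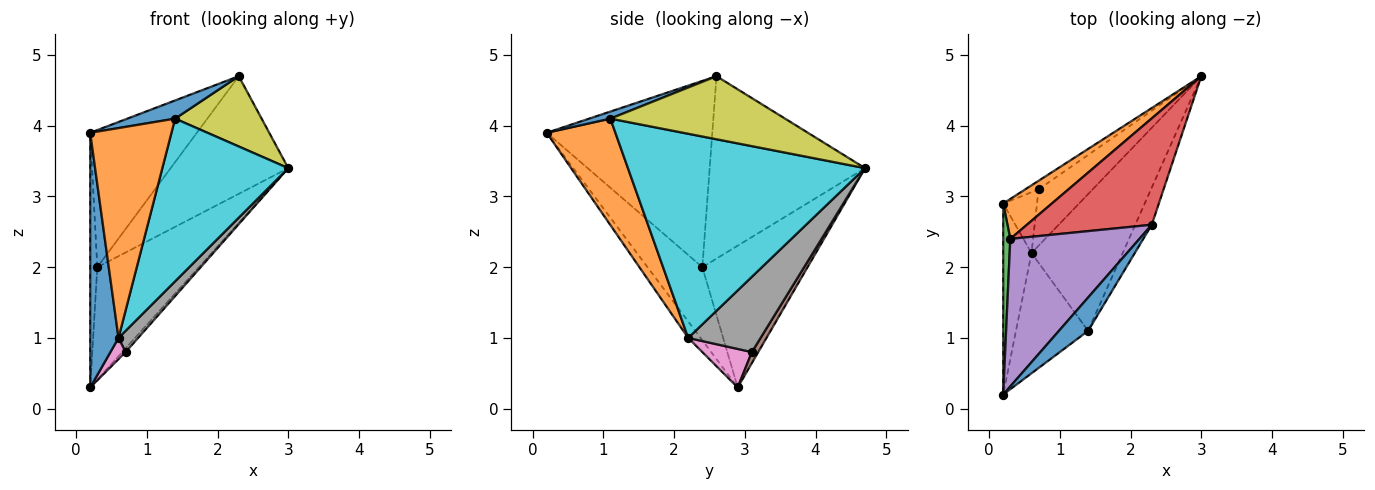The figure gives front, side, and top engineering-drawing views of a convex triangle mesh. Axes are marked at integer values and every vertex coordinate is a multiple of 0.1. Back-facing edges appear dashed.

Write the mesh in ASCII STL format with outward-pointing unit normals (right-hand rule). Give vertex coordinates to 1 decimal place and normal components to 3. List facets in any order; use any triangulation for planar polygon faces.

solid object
 facet normal -0.330 -0.755 -0.566
  outer loop
   vertex 0.6 2.2 1.0
   vertex 0.2 0.2 3.9
   vertex 0.2 2.9 0.3
  endloop
 endfacet
 facet normal -0.699 0.674 0.239
  outer loop
   vertex 0.3 2.4 2.0
   vertex 3.0 4.7 3.4
   vertex 0.2 2.9 0.3
  endloop
 endfacet
 facet normal -0.987 0.127 0.096
  outer loop
   vertex 0.3 2.4 2.0
   vertex 0.2 2.9 0.3
   vertex 0.2 0.2 3.9
  endloop
 endfacet
 facet normal -0.700 0.530 0.479
  outer loop
   vertex 0.3 2.4 2.0
   vertex 2.3 2.6 4.7
   vertex 3.0 4.7 3.4
  endloop
 endfacet
 facet normal -0.726 0.468 0.503
  outer loop
   vertex 0.3 2.4 2.0
   vertex 0.2 0.2 3.9
   vertex 2.3 2.6 4.7
  endloop
 endfacet
 facet normal 0.602 0.322 -0.731
  outer loop
   vertex 0.7 3.1 0.8
   vertex 0.2 2.9 0.3
   vertex 3.0 4.7 3.4
  endloop
 endfacet
 facet normal 0.732 -0.224 -0.643
  outer loop
   vertex 0.7 3.1 0.8
   vertex 0.6 2.2 1.0
   vertex 0.2 2.9 0.3
  endloop
 endfacet
 facet normal 0.793 -0.215 -0.570
  outer loop
   vertex 0.7 3.1 0.8
   vertex 3.0 4.7 3.4
   vertex 0.6 2.2 1.0
  endloop
 endfacet
 facet normal 0.872 -0.432 -0.228
  outer loop
   vertex 1.4 1.1 4.1
   vertex 3.0 4.7 3.4
   vertex 2.3 2.6 4.7
  endloop
 endfacet
 facet normal 0.822 -0.436 -0.367
  outer loop
   vertex 1.4 1.1 4.1
   vertex 0.6 2.2 1.0
   vertex 3.0 4.7 3.4
  endloop
 endfacet
 facet normal 0.208 -0.468 0.859
  outer loop
   vertex 1.4 1.1 4.1
   vertex 2.3 2.6 4.7
   vertex 0.2 0.2 3.9
  endloop
 endfacet
 facet normal 0.592 -0.700 -0.401
  outer loop
   vertex 1.4 1.1 4.1
   vertex 0.2 0.2 3.9
   vertex 0.6 2.2 1.0
  endloop
 endfacet
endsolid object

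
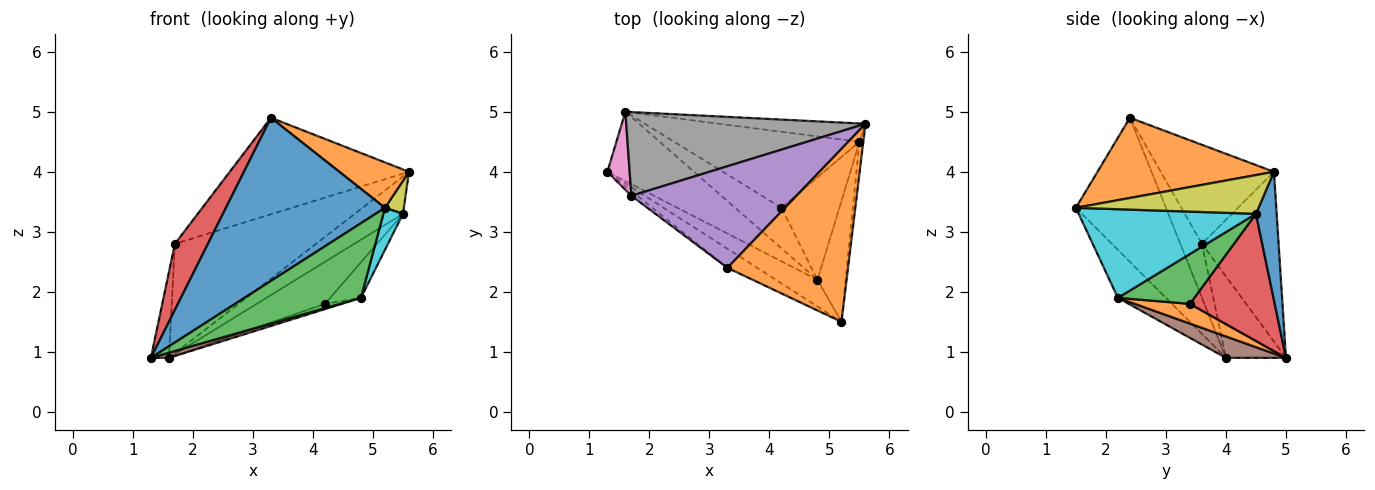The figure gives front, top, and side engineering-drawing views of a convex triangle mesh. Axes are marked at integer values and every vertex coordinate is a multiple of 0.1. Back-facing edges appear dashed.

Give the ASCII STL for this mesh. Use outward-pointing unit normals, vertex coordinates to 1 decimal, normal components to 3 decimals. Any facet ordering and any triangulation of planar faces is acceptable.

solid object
 facet normal -0.490 -0.866 -0.101
  outer loop
   vertex 3.3 2.4 4.9
   vertex 1.3 4.0 0.9
   vertex 5.2 1.5 3.4
  endloop
 endfacet
 facet normal 0.541 -0.213 0.813
  outer loop
   vertex 3.3 2.4 4.9
   vertex 5.2 1.5 3.4
   vertex 5.6 4.8 4.0
  endloop
 endfacet
 facet normal -0.362 -0.878 -0.313
  outer loop
   vertex 4.8 2.2 1.9
   vertex 5.2 1.5 3.4
   vertex 1.3 4.0 0.9
  endloop
 endfacet
 facet normal -0.547 -0.835 -0.061
  outer loop
   vertex 1.7 3.6 2.8
   vertex 1.3 4.0 0.9
   vertex 3.3 2.4 4.9
  endloop
 endfacet
 facet normal -0.399 0.632 0.665
  outer loop
   vertex 1.7 3.6 2.8
   vertex 3.3 2.4 4.9
   vertex 5.6 4.8 4.0
  endloop
 endfacet
 facet normal 0.240 -0.072 -0.968
  outer loop
   vertex 1.6 5.0 0.9
   vertex 4.8 2.2 1.9
   vertex 1.3 4.0 0.9
  endloop
 endfacet
 facet normal -0.927 0.278 0.254
  outer loop
   vertex 1.6 5.0 0.9
   vertex 1.3 4.0 0.9
   vertex 1.7 3.6 2.8
  endloop
 endfacet
 facet normal -0.396 0.729 0.558
  outer loop
   vertex 1.6 5.0 0.9
   vertex 1.7 3.6 2.8
   vertex 5.6 4.8 4.0
  endloop
 endfacet
 facet normal 0.990 -0.102 -0.098
  outer loop
   vertex 5.5 4.5 3.3
   vertex 5.6 4.8 4.0
   vertex 5.2 1.5 3.4
  endloop
 endfacet
 facet normal 0.948 -0.105 -0.302
  outer loop
   vertex 5.5 4.5 3.3
   vertex 5.2 1.5 3.4
   vertex 4.8 2.2 1.9
  endloop
 endfacet
 facet normal 0.360 0.838 -0.410
  outer loop
   vertex 5.5 4.5 3.3
   vertex 1.6 5.0 0.9
   vertex 5.6 4.8 4.0
  endloop
 endfacet
 facet normal 0.389 0.118 -0.914
  outer loop
   vertex 4.2 3.4 1.8
   vertex 4.8 2.2 1.9
   vertex 1.6 5.0 0.9
  endloop
 endfacet
 facet normal 0.631 0.254 -0.733
  outer loop
   vertex 4.2 3.4 1.8
   vertex 5.5 4.5 3.3
   vertex 4.8 2.2 1.9
  endloop
 endfacet
 facet normal 0.515 0.415 -0.750
  outer loop
   vertex 4.2 3.4 1.8
   vertex 1.6 5.0 0.9
   vertex 5.5 4.5 3.3
  endloop
 endfacet
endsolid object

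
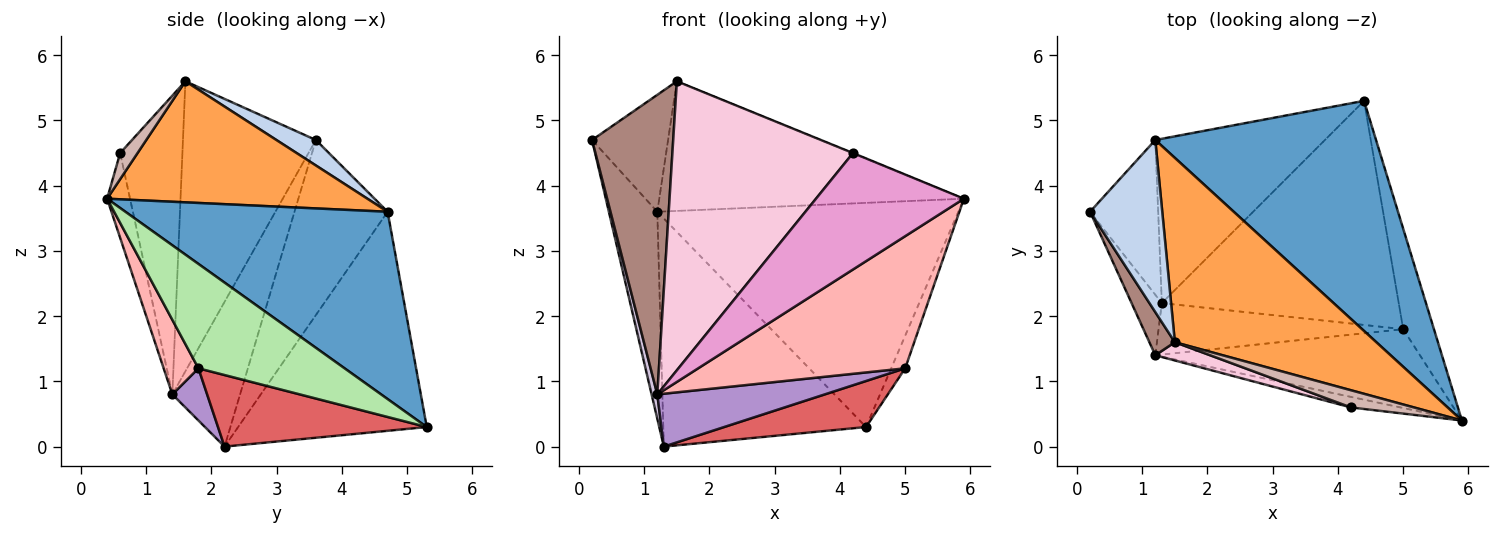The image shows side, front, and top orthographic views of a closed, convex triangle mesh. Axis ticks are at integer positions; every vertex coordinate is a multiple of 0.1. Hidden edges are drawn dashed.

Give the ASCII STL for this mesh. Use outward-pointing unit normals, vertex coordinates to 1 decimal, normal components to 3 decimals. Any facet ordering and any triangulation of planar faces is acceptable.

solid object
 facet normal 0.519 0.596 0.612
  outer loop
   vertex 1.2 4.7 3.6
   vertex 5.9 0.4 3.8
   vertex 4.4 5.3 0.3
  endloop
 endfacet
 facet normal 0.280 0.539 0.794
  outer loop
   vertex 1.2 4.7 3.6
   vertex 0.2 3.6 4.7
   vertex 1.5 1.6 5.6
  endloop
 endfacet
 facet normal 0.441 0.516 0.734
  outer loop
   vertex 1.2 4.7 3.6
   vertex 1.5 1.6 5.6
   vertex 5.9 0.4 3.8
  endloop
 endfacet
 facet normal -0.839 0.436 -0.326
  outer loop
   vertex 1.2 4.7 3.6
   vertex 1.3 2.2 0.0
   vertex 0.2 3.6 4.7
  endloop
 endfacet
 facet normal -0.602 0.648 -0.466
  outer loop
   vertex 1.2 4.7 3.6
   vertex 4.4 5.3 0.3
   vertex 1.3 2.2 0.0
  endloop
 endfacet
 facet normal 0.955 0.091 -0.281
  outer loop
   vertex 5.0 1.8 1.2
   vertex 4.4 5.3 0.3
   vertex 5.9 0.4 3.8
  endloop
 endfacet
 facet normal 0.284 -0.193 -0.939
  outer loop
   vertex 5.0 1.8 1.2
   vertex 1.3 2.2 0.0
   vertex 4.4 5.3 0.3
  endloop
 endfacet
 facet normal 0.143 -0.850 -0.507
  outer loop
   vertex 1.2 1.4 0.8
   vertex 5.0 1.8 1.2
   vertex 5.9 0.4 3.8
  endloop
 endfacet
 facet normal 0.147 -0.709 -0.690
  outer loop
   vertex 1.2 1.4 0.8
   vertex 1.3 2.2 0.0
   vertex 5.0 1.8 1.2
  endloop
 endfacet
 facet normal -0.976 -0.082 -0.204
  outer loop
   vertex 1.2 1.4 0.8
   vertex 0.2 3.6 4.7
   vertex 1.3 2.2 0.0
  endloop
 endfacet
 facet normal -0.851 -0.520 0.075
  outer loop
   vertex 1.2 1.4 0.8
   vertex 1.5 1.6 5.6
   vertex 0.2 3.6 4.7
  endloop
 endfacet
 facet normal 0.382 0.016 0.924
  outer loop
   vertex 4.2 0.6 4.5
   vertex 5.9 0.4 3.8
   vertex 1.5 1.6 5.6
  endloop
 endfacet
 facet normal -0.153 -0.984 -0.089
  outer loop
   vertex 4.2 0.6 4.5
   vertex 1.2 1.4 0.8
   vertex 5.9 0.4 3.8
  endloop
 endfacet
 facet normal -0.325 -0.944 0.060
  outer loop
   vertex 4.2 0.6 4.5
   vertex 1.5 1.6 5.6
   vertex 1.2 1.4 0.8
  endloop
 endfacet
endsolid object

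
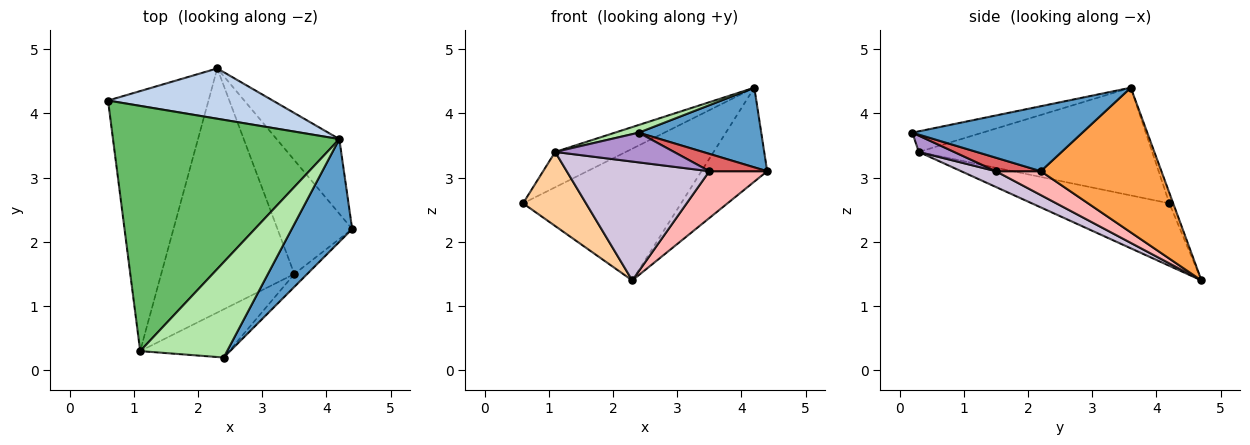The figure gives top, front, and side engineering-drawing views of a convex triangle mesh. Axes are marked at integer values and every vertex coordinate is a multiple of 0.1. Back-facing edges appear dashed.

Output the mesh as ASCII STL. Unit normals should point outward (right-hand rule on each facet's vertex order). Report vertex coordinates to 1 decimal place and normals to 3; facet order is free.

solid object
 facet normal 0.648 -0.467 0.602
  outer loop
   vertex 4.2 3.6 4.4
   vertex 2.4 0.2 3.7
   vertex 4.4 2.2 3.1
  endloop
 endfacet
 facet normal -0.023 0.934 0.357
  outer loop
   vertex 2.3 4.7 1.4
   vertex 0.6 4.2 2.6
   vertex 4.2 3.6 4.4
  endloop
 endfacet
 facet normal 0.821 0.447 -0.356
  outer loop
   vertex 2.3 4.7 1.4
   vertex 4.2 3.6 4.4
   vertex 4.4 2.2 3.1
  endloop
 endfacet
 facet normal -0.513 -0.235 -0.825
  outer loop
   vertex 1.1 0.3 3.4
   vertex 0.6 4.2 2.6
   vertex 2.3 4.7 1.4
  endloop
 endfacet
 facet normal -0.426 0.129 0.895
  outer loop
   vertex 1.1 0.3 3.4
   vertex 4.2 3.6 4.4
   vertex 0.6 4.2 2.6
  endloop
 endfacet
 facet normal -0.230 -0.078 0.970
  outer loop
   vertex 1.1 0.3 3.4
   vertex 2.4 0.2 3.7
   vertex 4.2 3.6 4.4
  endloop
 endfacet
 facet normal 0.530 -0.681 -0.505
  outer loop
   vertex 3.5 1.5 3.1
   vertex 4.4 2.2 3.1
   vertex 2.4 0.2 3.7
  endloop
 endfacet
 facet normal 0.284 -0.365 -0.887
  outer loop
   vertex 3.5 1.5 3.1
   vertex 2.3 4.7 1.4
   vertex 4.4 2.2 3.1
  endloop
 endfacet
 facet normal 0.154 -0.519 -0.841
  outer loop
   vertex 3.5 1.5 3.1
   vertex 2.4 0.2 3.7
   vertex 1.1 0.3 3.4
  endloop
 endfacet
 facet normal 0.106 -0.435 -0.894
  outer loop
   vertex 3.5 1.5 3.1
   vertex 1.1 0.3 3.4
   vertex 2.3 4.7 1.4
  endloop
 endfacet
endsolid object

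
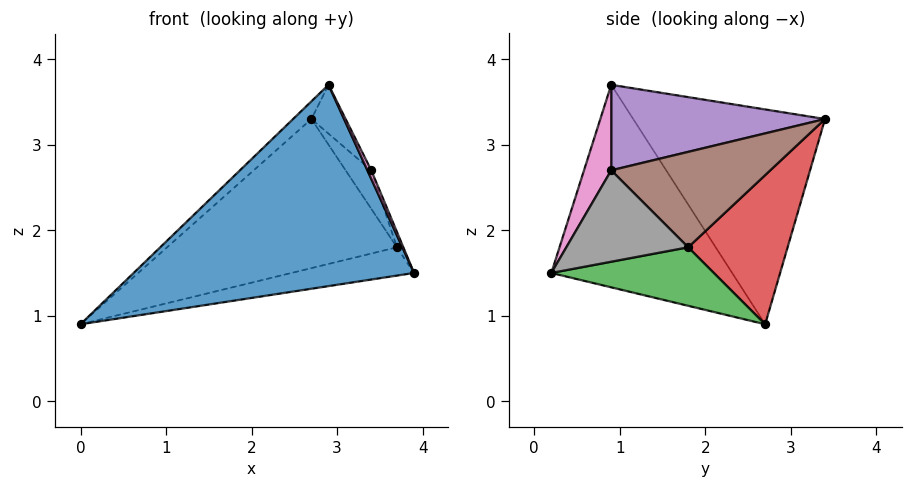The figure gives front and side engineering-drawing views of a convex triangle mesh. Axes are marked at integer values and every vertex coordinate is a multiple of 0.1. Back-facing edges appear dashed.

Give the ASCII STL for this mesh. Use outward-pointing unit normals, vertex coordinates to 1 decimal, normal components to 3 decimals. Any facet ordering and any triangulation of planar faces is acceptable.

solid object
 facet normal -0.542 -0.840 0.021
  outer loop
   vertex 2.9 0.9 3.7
   vertex 0.0 2.7 0.9
   vertex 3.9 0.2 1.5
  endloop
 endfacet
 facet normal -0.672 0.064 0.738
  outer loop
   vertex 2.9 0.9 3.7
   vertex 2.7 3.4 3.3
   vertex 0.0 2.7 0.9
  endloop
 endfacet
 facet normal 0.279 0.211 -0.937
  outer loop
   vertex 3.7 1.8 1.8
   vertex 3.9 0.2 1.5
   vertex 0.0 2.7 0.9
  endloop
 endfacet
 facet normal 0.323 0.747 -0.581
  outer loop
   vertex 3.7 1.8 1.8
   vertex 0.0 2.7 0.9
   vertex 2.7 3.4 3.3
  endloop
 endfacet
 facet normal 0.885 0.142 0.443
  outer loop
   vertex 3.4 0.9 2.7
   vertex 2.7 3.4 3.3
   vertex 2.9 0.9 3.7
  endloop
 endfacet
 facet normal 0.887 0.143 0.439
  outer loop
   vertex 3.4 0.9 2.7
   vertex 3.7 1.8 1.8
   vertex 2.7 3.4 3.3
  endloop
 endfacet
 facet normal 0.887 -0.127 0.444
  outer loop
   vertex 3.4 0.9 2.7
   vertex 2.9 0.9 3.7
   vertex 3.9 0.2 1.5
  endloop
 endfacet
 facet normal 0.932 0.049 0.360
  outer loop
   vertex 3.4 0.9 2.7
   vertex 3.9 0.2 1.5
   vertex 3.7 1.8 1.8
  endloop
 endfacet
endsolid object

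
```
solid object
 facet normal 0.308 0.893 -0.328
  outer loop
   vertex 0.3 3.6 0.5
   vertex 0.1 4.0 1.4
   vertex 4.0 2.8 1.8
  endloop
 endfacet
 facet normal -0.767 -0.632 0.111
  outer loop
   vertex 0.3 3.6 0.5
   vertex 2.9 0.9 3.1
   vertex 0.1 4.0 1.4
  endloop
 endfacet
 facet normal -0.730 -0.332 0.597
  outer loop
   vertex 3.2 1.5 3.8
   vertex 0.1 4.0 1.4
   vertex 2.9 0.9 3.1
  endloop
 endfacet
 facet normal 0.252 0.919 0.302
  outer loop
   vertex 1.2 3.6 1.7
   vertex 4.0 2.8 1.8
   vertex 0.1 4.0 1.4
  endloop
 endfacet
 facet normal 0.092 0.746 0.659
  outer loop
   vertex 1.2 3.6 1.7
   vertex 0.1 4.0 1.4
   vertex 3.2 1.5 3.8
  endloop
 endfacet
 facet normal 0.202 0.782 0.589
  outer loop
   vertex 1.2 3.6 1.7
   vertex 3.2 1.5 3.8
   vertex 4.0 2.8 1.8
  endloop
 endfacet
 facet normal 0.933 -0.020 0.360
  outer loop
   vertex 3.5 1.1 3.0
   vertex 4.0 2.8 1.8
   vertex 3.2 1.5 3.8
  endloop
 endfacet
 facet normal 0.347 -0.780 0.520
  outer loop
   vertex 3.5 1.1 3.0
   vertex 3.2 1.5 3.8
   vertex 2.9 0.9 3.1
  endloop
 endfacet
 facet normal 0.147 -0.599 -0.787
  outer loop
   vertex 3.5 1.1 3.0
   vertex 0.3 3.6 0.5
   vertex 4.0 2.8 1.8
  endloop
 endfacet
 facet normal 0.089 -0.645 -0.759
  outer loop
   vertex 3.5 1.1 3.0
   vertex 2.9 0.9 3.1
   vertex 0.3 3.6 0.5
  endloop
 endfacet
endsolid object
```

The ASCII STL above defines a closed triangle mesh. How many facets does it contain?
10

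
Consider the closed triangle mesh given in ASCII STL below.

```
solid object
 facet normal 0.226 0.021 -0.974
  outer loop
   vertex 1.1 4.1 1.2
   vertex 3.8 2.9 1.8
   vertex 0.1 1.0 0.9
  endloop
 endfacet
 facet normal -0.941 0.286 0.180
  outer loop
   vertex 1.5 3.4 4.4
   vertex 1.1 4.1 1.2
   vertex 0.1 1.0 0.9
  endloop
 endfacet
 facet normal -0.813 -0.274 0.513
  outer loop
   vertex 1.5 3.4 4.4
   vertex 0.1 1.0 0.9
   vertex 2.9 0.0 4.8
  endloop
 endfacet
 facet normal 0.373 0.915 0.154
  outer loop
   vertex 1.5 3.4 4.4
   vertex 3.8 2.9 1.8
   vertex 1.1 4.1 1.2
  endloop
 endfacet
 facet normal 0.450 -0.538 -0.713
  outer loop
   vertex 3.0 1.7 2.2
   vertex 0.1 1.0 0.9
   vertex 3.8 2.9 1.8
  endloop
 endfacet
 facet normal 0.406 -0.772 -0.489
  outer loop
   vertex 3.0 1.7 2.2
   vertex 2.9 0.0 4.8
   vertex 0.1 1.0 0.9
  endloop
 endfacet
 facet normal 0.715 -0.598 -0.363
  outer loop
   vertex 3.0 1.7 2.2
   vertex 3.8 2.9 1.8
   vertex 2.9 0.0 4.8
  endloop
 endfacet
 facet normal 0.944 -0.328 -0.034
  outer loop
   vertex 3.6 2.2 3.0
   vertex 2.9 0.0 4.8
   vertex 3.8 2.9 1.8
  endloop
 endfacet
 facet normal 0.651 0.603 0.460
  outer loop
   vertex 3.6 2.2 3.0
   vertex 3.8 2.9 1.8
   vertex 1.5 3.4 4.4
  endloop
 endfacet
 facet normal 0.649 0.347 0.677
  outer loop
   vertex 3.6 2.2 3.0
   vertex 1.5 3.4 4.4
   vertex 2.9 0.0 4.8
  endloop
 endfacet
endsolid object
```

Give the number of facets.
10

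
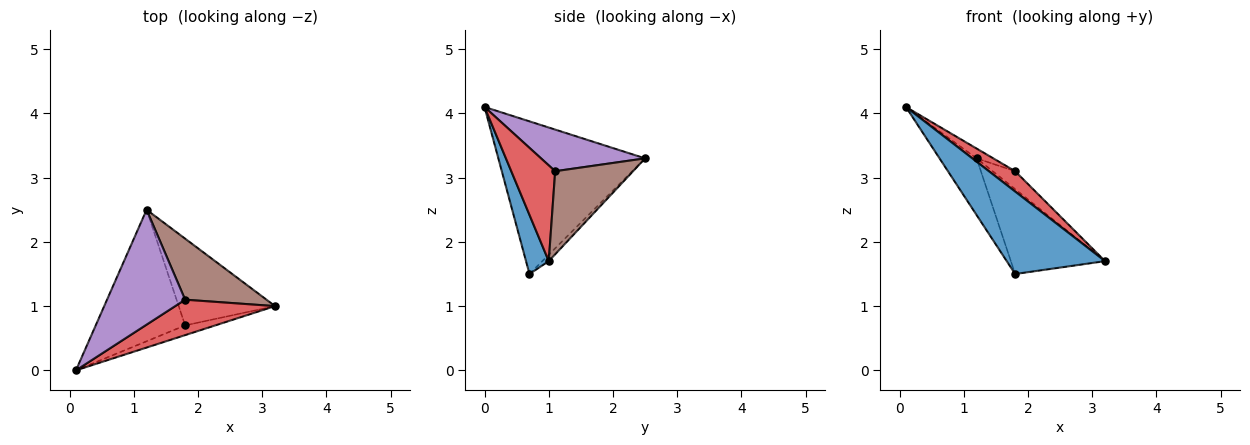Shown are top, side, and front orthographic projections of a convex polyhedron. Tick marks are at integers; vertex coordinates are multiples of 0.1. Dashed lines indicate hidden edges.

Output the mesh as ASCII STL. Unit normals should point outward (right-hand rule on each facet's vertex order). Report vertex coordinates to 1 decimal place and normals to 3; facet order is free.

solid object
 facet normal 0.224 -0.968 -0.114
  outer loop
   vertex 1.8 0.7 1.5
   vertex 3.2 1.0 1.7
   vertex 0.1 0.0 4.1
  endloop
 endfacet
 facet normal -0.843 0.213 -0.494
  outer loop
   vertex 1.8 0.7 1.5
   vertex 0.1 0.0 4.1
   vertex 1.2 2.5 3.3
  endloop
 endfacet
 facet normal -0.048 0.698 -0.714
  outer loop
   vertex 1.8 0.7 1.5
   vertex 1.2 2.5 3.3
   vertex 3.2 1.0 1.7
  endloop
 endfacet
 facet normal 0.640 -0.382 0.667
  outer loop
   vertex 1.8 1.1 3.1
   vertex 0.1 0.0 4.1
   vertex 3.2 1.0 1.7
  endloop
 endfacet
 facet normal 0.469 0.075 0.880
  outer loop
   vertex 1.8 1.1 3.1
   vertex 1.2 2.5 3.3
   vertex 0.1 0.0 4.1
  endloop
 endfacet
 facet normal 0.700 0.202 0.685
  outer loop
   vertex 1.8 1.1 3.1
   vertex 3.2 1.0 1.7
   vertex 1.2 2.5 3.3
  endloop
 endfacet
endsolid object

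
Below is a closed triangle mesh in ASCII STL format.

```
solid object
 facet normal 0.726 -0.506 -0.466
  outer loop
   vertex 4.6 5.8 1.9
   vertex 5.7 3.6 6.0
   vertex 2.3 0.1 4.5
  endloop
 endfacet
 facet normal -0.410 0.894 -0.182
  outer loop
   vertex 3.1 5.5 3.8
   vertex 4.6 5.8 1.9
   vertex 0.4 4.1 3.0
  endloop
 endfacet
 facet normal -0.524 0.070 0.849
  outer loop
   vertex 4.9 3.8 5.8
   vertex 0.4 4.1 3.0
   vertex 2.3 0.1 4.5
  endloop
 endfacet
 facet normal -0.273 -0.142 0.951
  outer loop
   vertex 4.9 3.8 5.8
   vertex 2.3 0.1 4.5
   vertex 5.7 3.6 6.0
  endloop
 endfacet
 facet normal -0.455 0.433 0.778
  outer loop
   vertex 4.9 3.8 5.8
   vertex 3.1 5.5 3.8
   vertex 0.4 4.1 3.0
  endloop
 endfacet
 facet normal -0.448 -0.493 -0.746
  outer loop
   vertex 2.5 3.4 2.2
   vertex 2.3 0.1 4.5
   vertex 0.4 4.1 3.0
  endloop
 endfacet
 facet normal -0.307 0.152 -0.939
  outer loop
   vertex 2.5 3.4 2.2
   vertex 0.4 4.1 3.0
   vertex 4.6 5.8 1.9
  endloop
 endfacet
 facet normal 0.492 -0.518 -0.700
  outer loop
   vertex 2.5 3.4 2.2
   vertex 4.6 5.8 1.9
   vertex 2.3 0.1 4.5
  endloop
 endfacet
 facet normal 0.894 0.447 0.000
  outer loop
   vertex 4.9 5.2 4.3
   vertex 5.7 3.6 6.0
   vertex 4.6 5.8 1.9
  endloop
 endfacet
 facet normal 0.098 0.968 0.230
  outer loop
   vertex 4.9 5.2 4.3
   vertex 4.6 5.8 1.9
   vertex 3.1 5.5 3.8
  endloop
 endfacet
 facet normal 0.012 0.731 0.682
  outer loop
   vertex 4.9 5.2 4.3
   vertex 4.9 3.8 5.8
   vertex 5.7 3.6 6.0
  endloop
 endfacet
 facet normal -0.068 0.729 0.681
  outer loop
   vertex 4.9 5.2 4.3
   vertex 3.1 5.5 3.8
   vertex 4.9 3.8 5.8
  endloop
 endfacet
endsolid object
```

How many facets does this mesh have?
12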